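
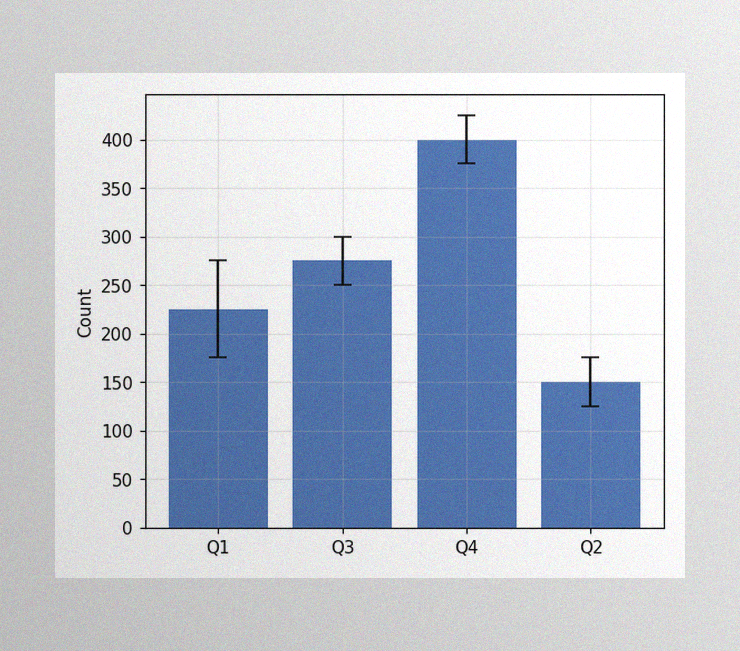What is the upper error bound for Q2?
175

The image has some photo noise and uneven lighting. The Q2 bar's upper whisker reaches 175.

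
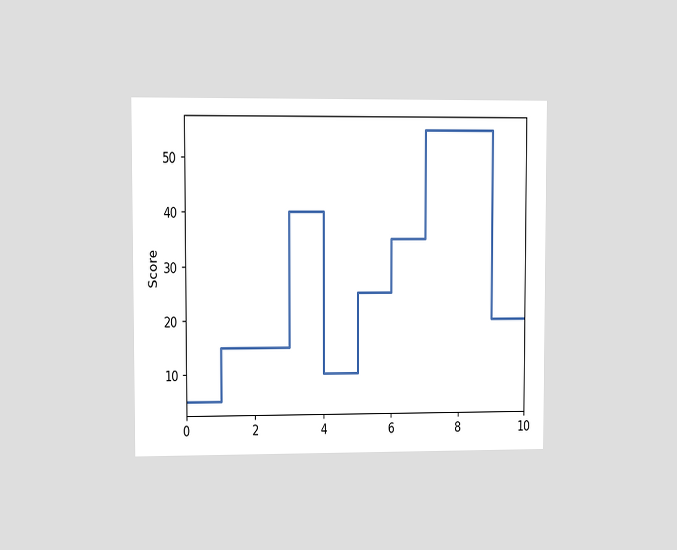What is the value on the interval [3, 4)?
The chart is viewed at a slight angle. On [3, 4) the step sits at 40.

40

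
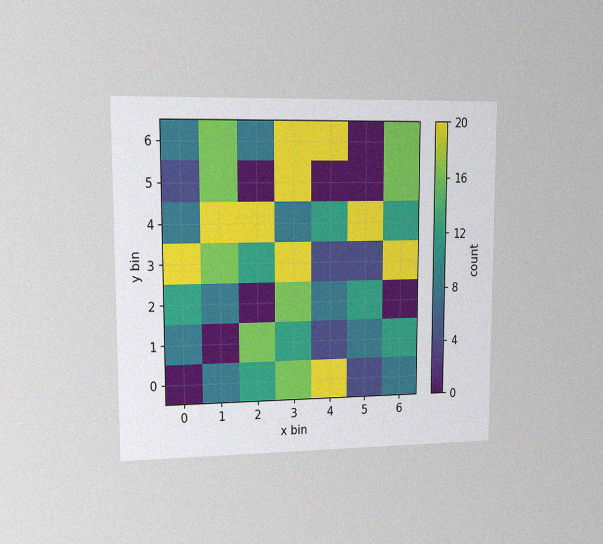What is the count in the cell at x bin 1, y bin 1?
0

The chart is viewed at a slight angle, with some photo noise. Matching the cell (1, 1) against the colorbar gives 0.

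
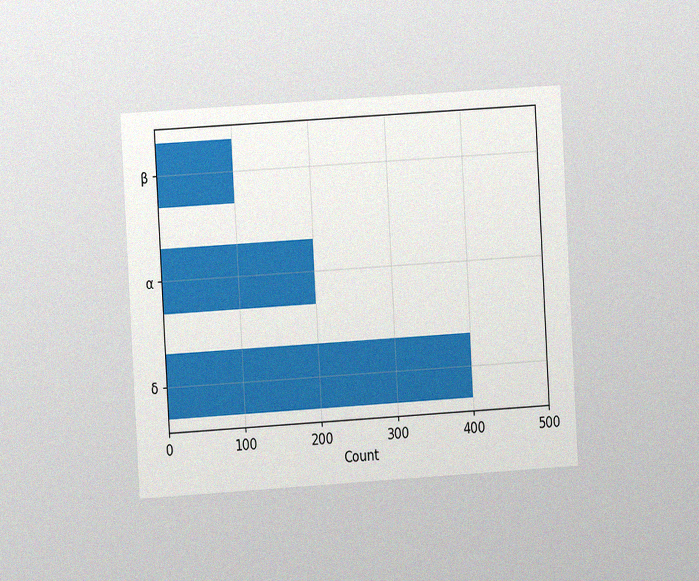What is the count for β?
The chart is tilted about 3° counter-clockwise and viewed at a slight angle, with some photo noise. Reading along the chart's x-axis, the β bar reaches 100.

100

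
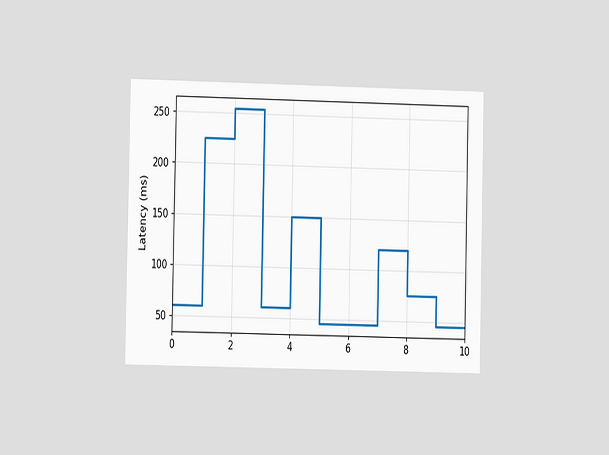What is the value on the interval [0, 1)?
60ms

The chart is viewed at a slight angle. On [0, 1) the step sits at 60ms.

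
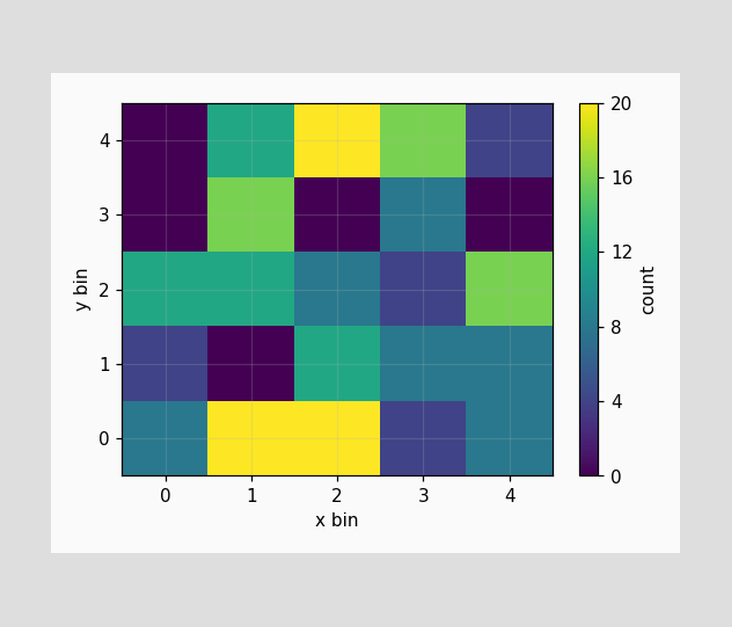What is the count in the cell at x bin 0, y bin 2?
12

Matching the cell (0, 2) against the colorbar gives 12.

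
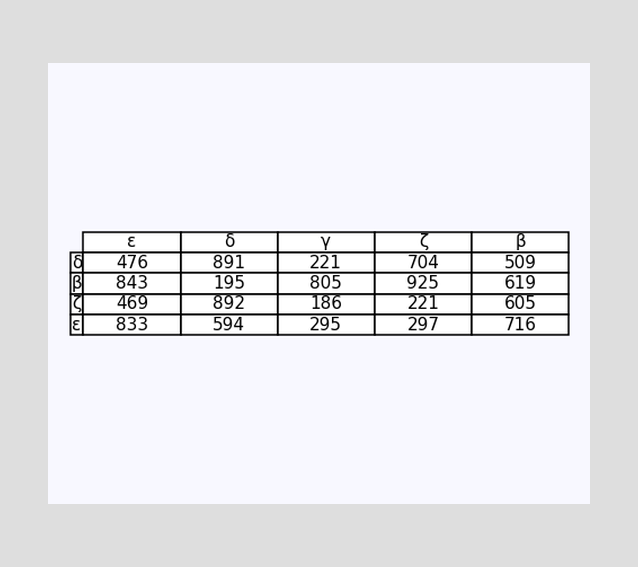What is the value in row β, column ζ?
The (β, ζ) cell reads 925.

925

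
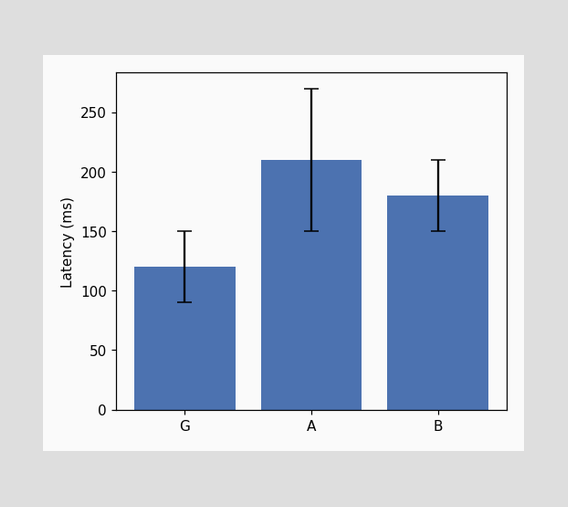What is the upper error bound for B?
210ms

The B bar's upper whisker reaches 210ms.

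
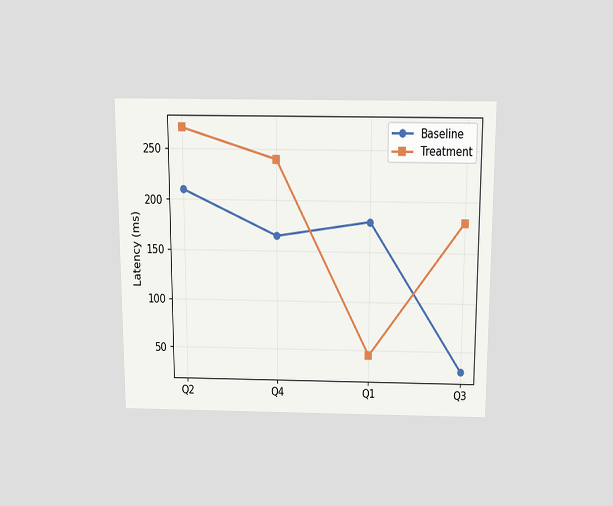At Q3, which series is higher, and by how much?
Treatment, by 150ms

The chart is viewed slightly from above. At Q3, Treatment sits above the other line by 150ms.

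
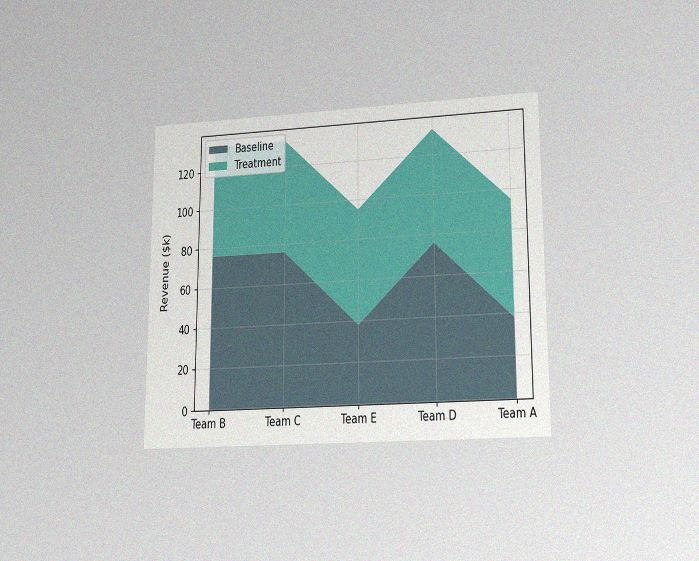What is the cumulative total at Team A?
$95k

The chart is viewed at a slight angle, with some photo noise. The stacked total at Team A reaches $95k.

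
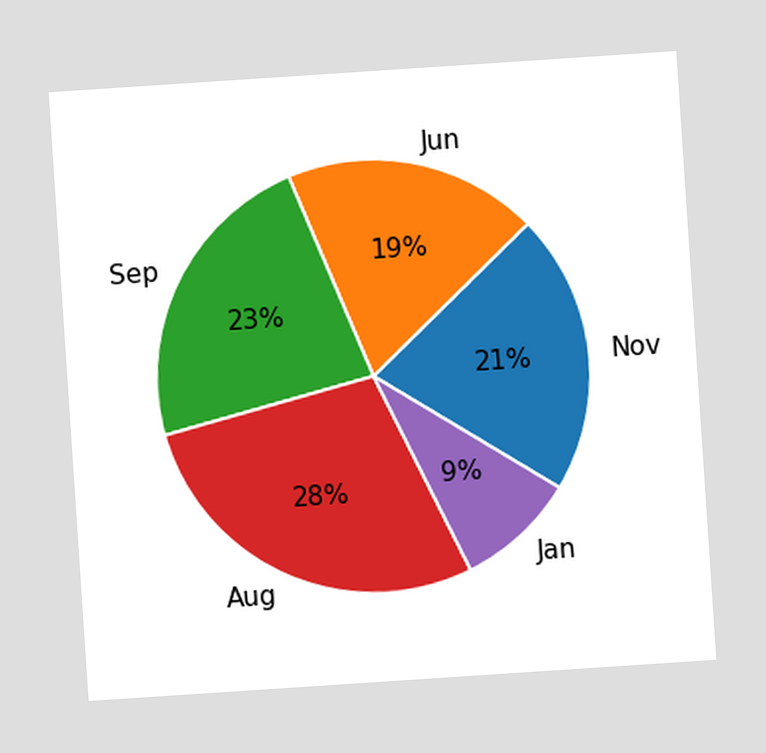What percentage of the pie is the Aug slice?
28%

The chart is tilted about 4° counter-clockwise. The Aug slice takes up 28% of the pie.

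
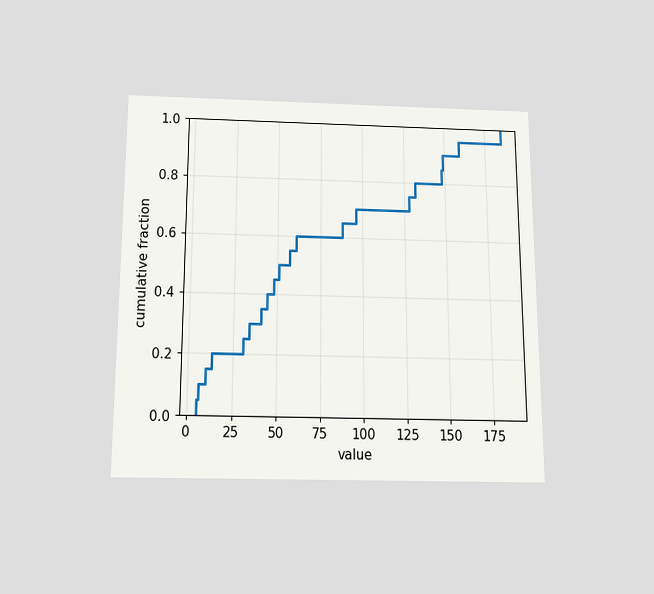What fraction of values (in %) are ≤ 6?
The chart is viewed slightly from below. At x=6 the ECDF step is at 10%.

10%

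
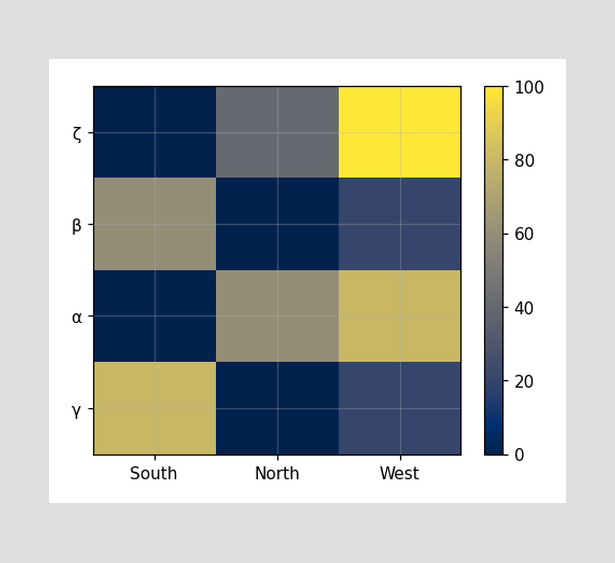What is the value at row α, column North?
Matching cell (α, North) against the colorbar gives 60.

60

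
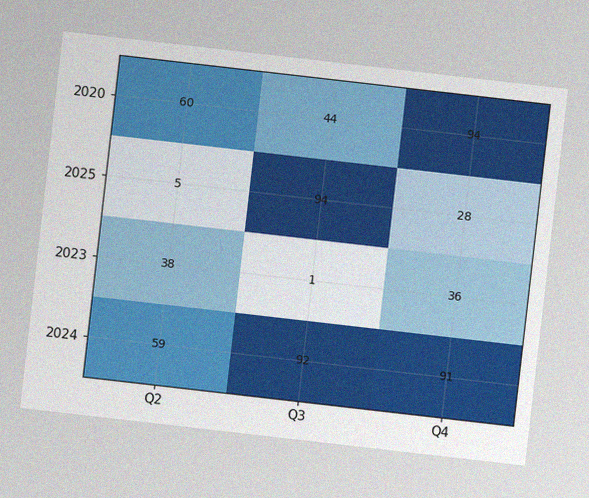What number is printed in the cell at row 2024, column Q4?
91

The chart is tilted about 7° clockwise, with some photo noise. The (2024, Q4) cell reads 91.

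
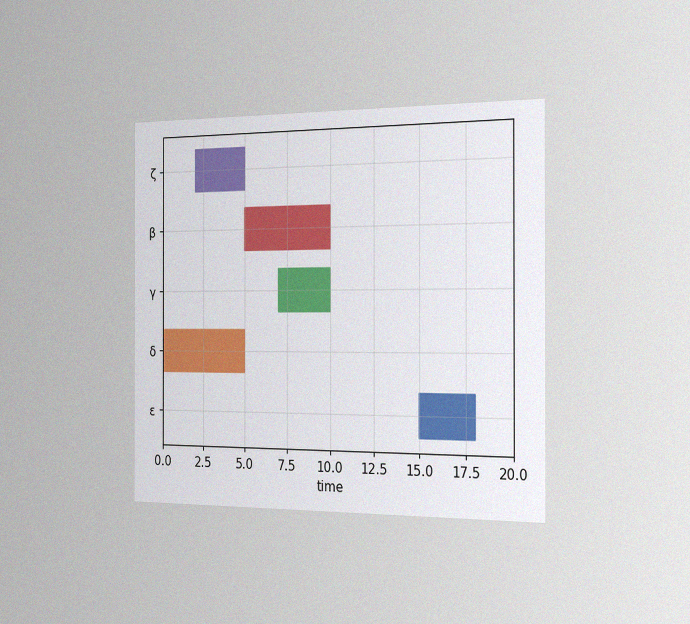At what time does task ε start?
The chart is viewed slightly from the right, with some photo noise. The ε bar begins at t=15.

15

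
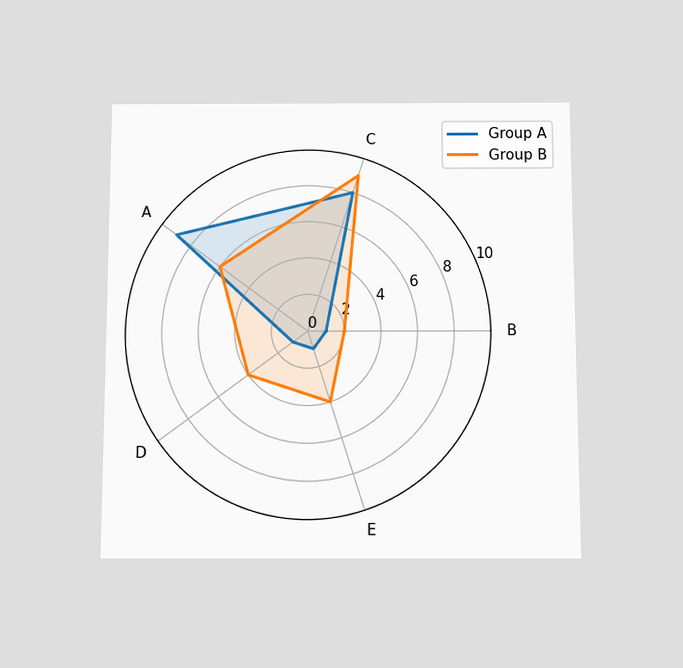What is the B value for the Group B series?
2

The chart is viewed slightly from below. On the B axis, Group B reaches 2.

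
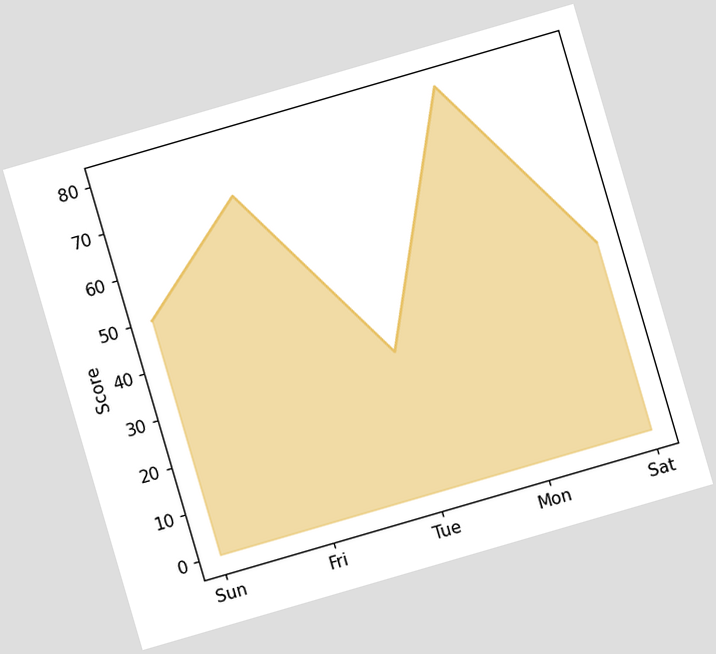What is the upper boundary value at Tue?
The chart is tilted about 16° counter-clockwise. At Tue the upper boundary is at 30.

30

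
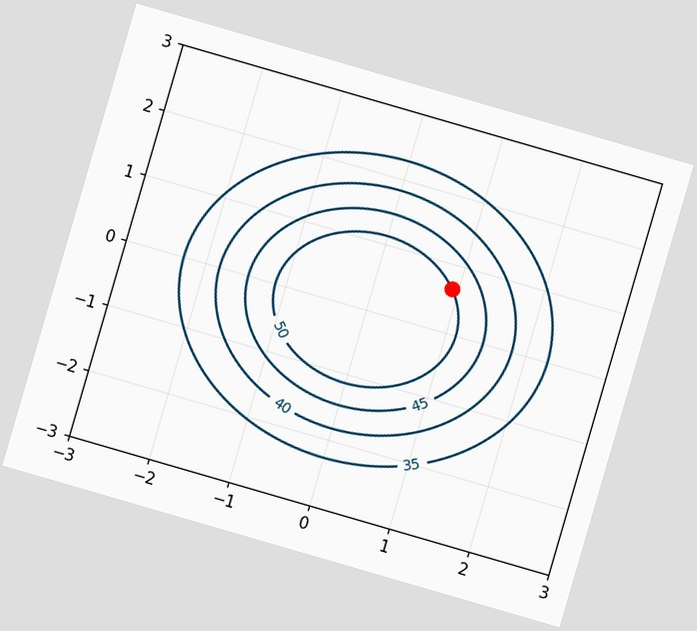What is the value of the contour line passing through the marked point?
50

The chart is tilted about 16° clockwise. The marked point sits on the contour labelled 50.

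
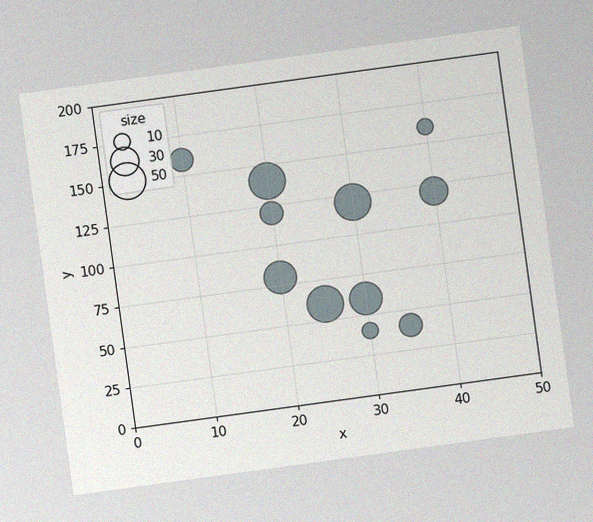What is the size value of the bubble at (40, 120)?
30

The chart is tilted about 8° counter-clockwise, with some photo noise. Matching the bubble at (40, 120) against the size legend gives 30.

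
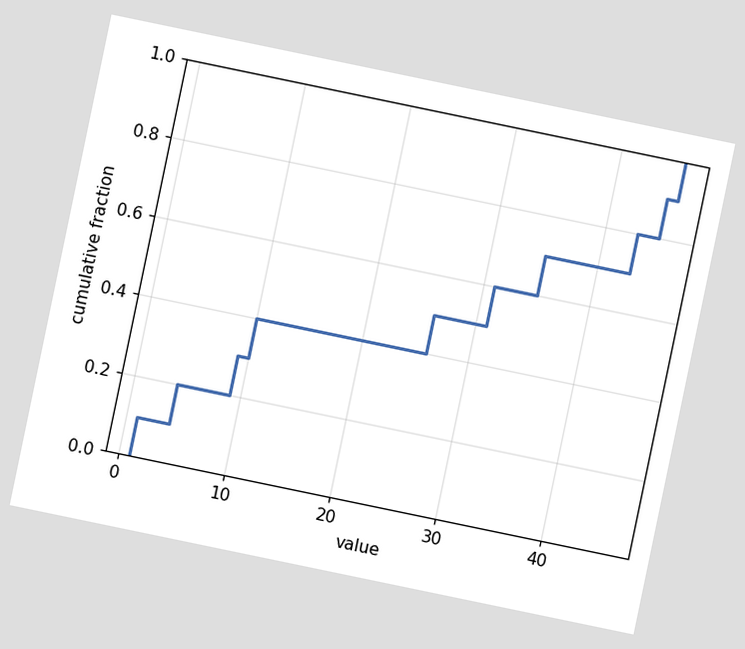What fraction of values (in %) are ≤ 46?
The chart is tilted about 12° clockwise. At x=46 the ECDF step is at 100%.

100%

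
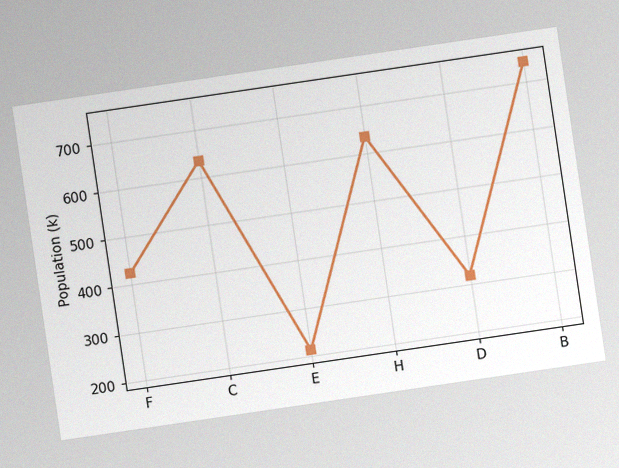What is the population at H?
636k

The chart is tilted about 8° counter-clockwise, with some photo noise. At H, the line is at 636k.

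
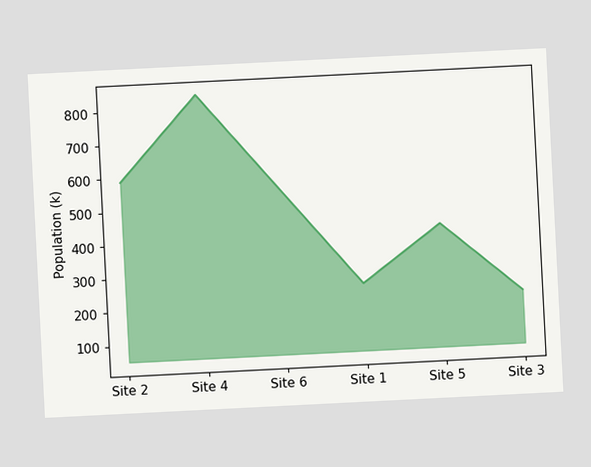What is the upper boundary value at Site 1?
The chart is tilted about 3° counter-clockwise. At Site 1 the upper boundary is at 252k.

252k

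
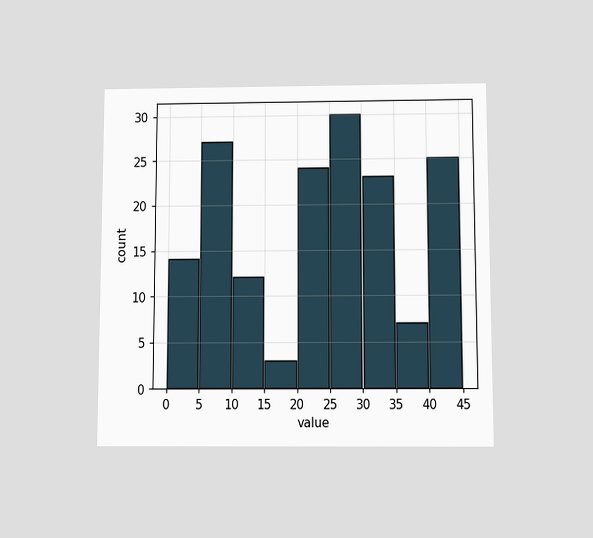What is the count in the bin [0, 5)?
14

The chart is viewed slightly from below. The [0, 5) bin has height 14.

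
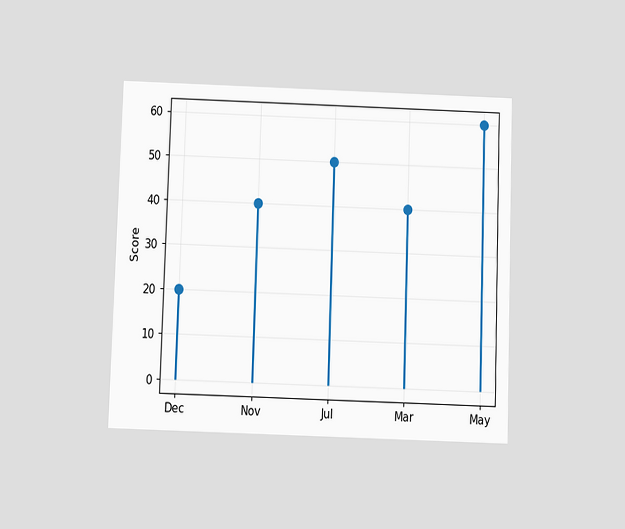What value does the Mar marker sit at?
40

The chart is viewed slightly from below. The Mar marker sits at 40.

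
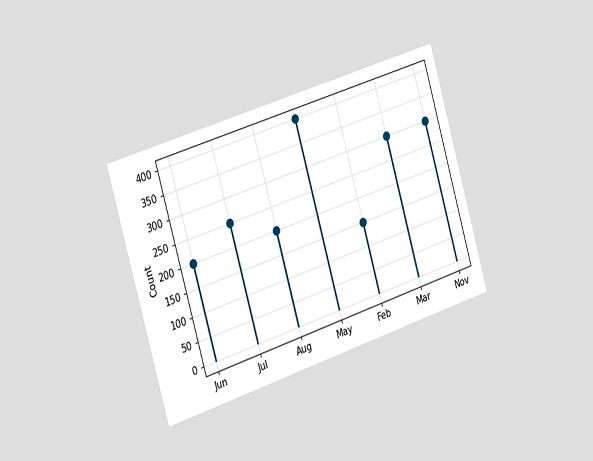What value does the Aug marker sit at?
The chart is tilted about 17° counter-clockwise and viewed slightly from the left. The Aug marker sits at 200.

200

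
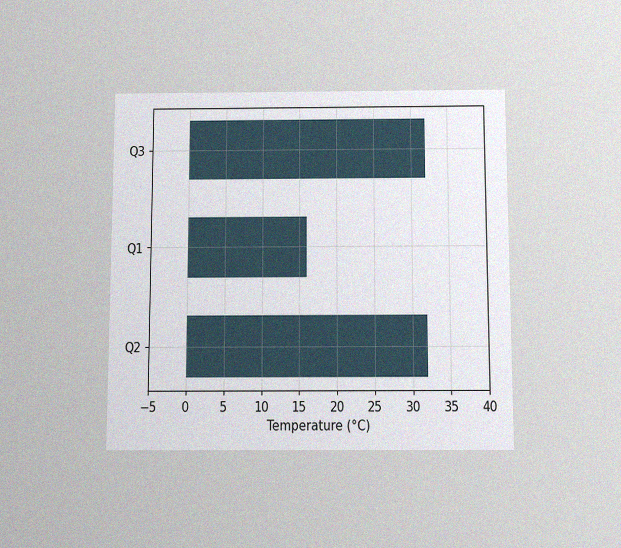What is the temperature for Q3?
The chart is viewed slightly from below, with some photo noise. Reading along the chart's x-axis, the Q3 bar reaches 32°C.

32°C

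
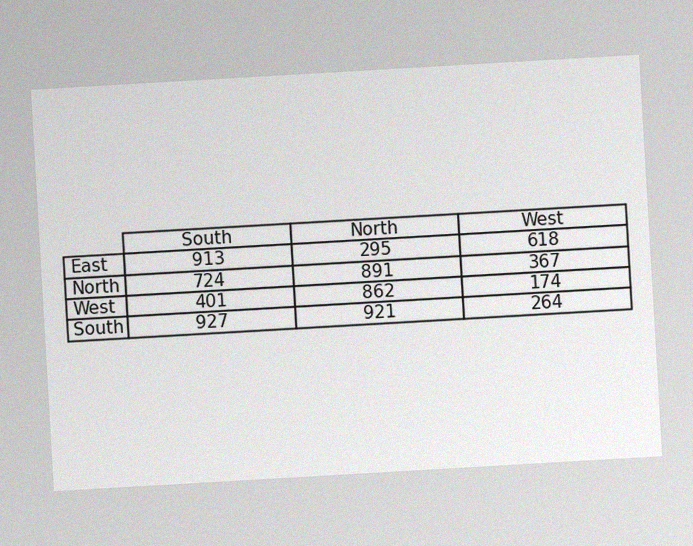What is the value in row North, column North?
891

The chart is tilted about 3° counter-clockwise, with some photo noise. The (North, North) cell reads 891.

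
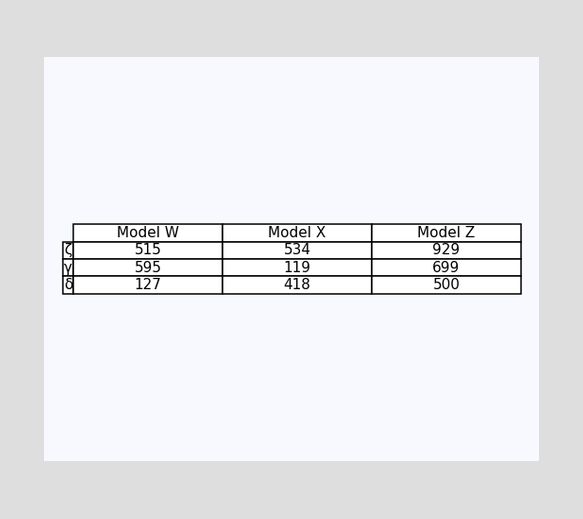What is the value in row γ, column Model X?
119

The (γ, Model X) cell reads 119.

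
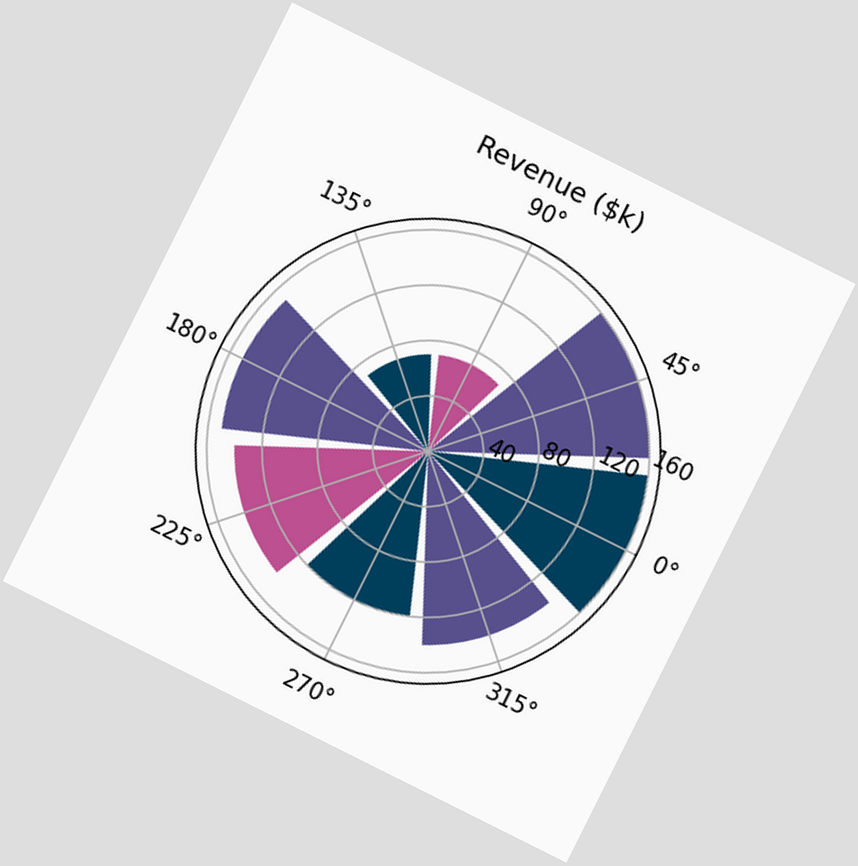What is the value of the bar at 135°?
$70k

The chart is tilted about 27° clockwise. The bar at 135° reaches $70k on the radial axis.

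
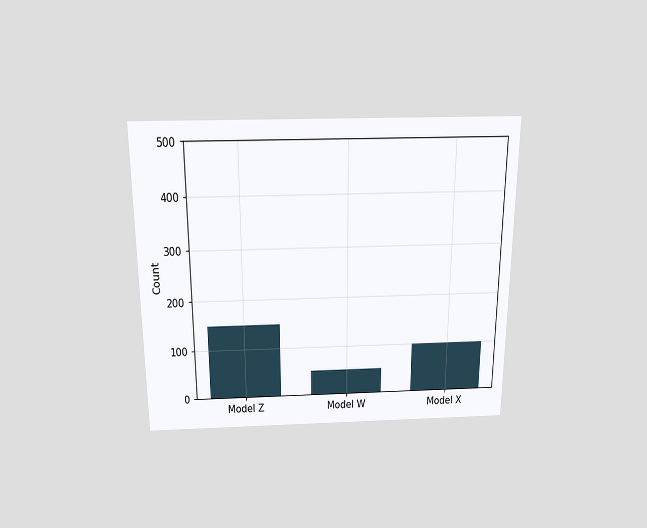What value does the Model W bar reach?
50

The chart is viewed slightly from above. Reading along the chart's y-axis, the Model W bar reaches 50.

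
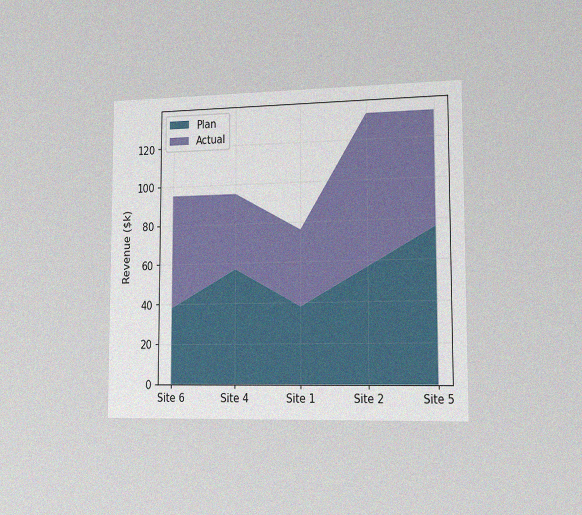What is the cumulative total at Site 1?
$76k

The chart is viewed slightly from the right, with some photo noise. The stacked total at Site 1 reaches $76k.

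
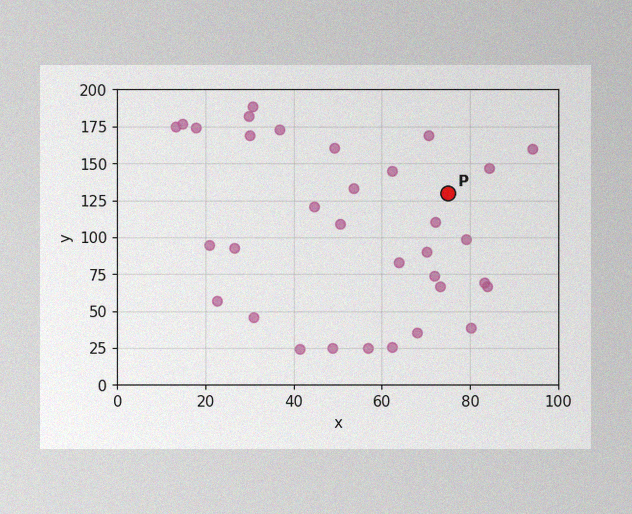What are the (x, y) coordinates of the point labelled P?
(75, 130)

The image has some photo noise and uneven lighting. Following the gridlines from P to each axis, P sits at (75, 130).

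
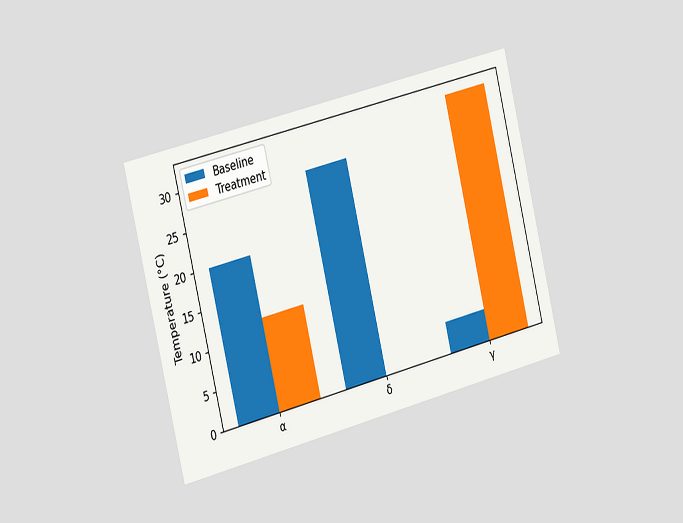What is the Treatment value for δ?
0°C

The chart is tilted about 14° counter-clockwise and viewed slightly from the left. The Treatment bar at δ reaches 0°C on the y-axis.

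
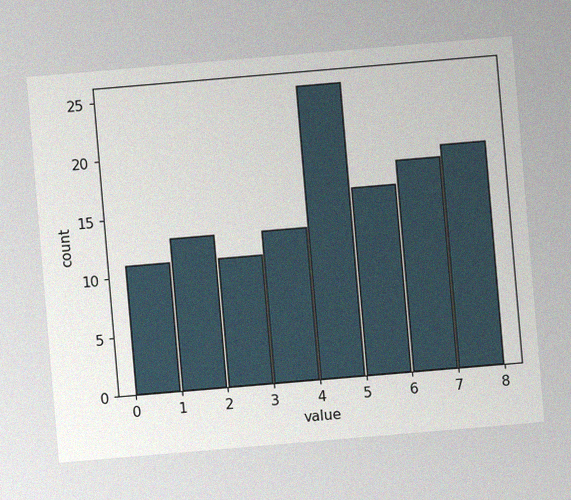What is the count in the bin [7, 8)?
19

The chart is tilted about 5° counter-clockwise, with some photo noise. The [7, 8) bin has height 19.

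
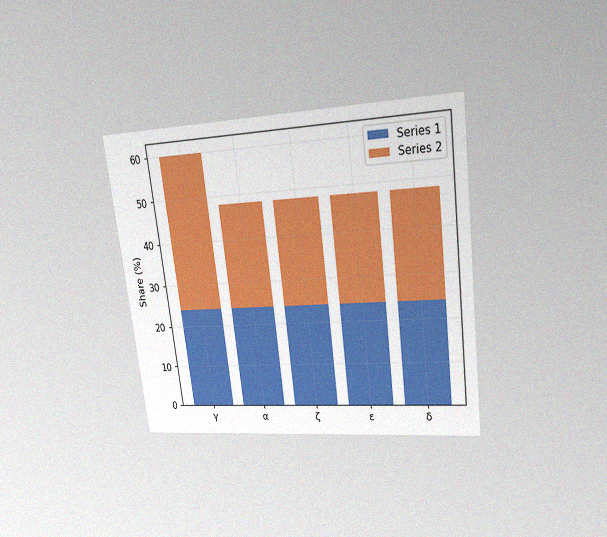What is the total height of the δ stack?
The chart is tilted about 7° counter-clockwise and viewed at a slight angle, with some photo noise. The δ stack's top reaches 48% on the y-axis.

48%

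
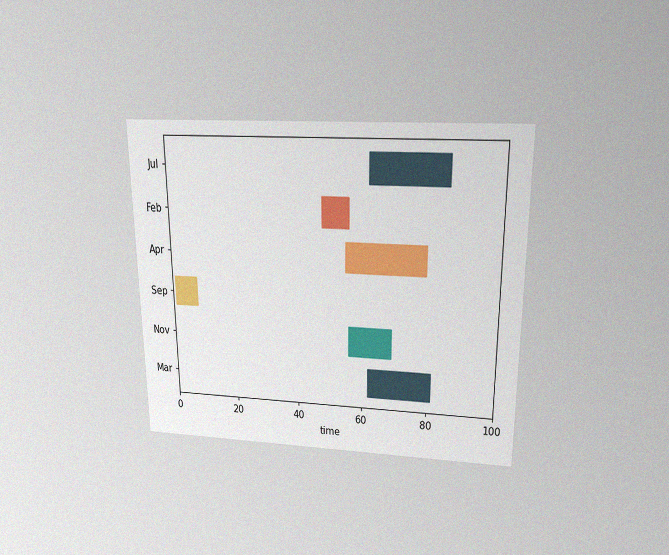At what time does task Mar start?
62

The chart is viewed slightly from above, with some photo noise. The Mar bar begins at t=62.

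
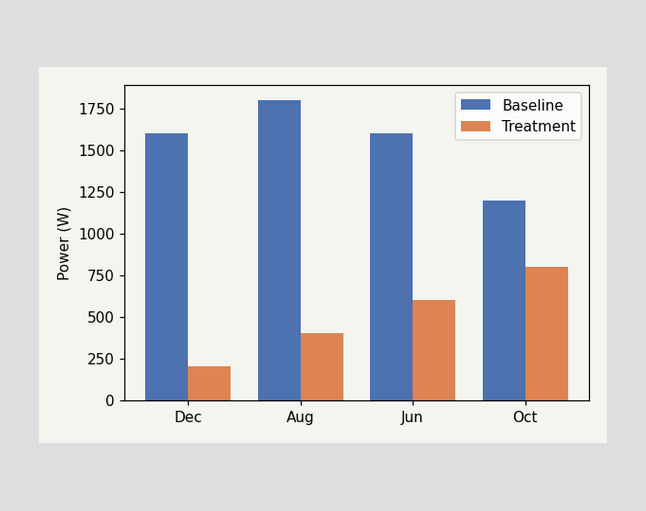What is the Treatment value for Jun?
The Treatment bar at Jun reaches 600W on the y-axis.

600W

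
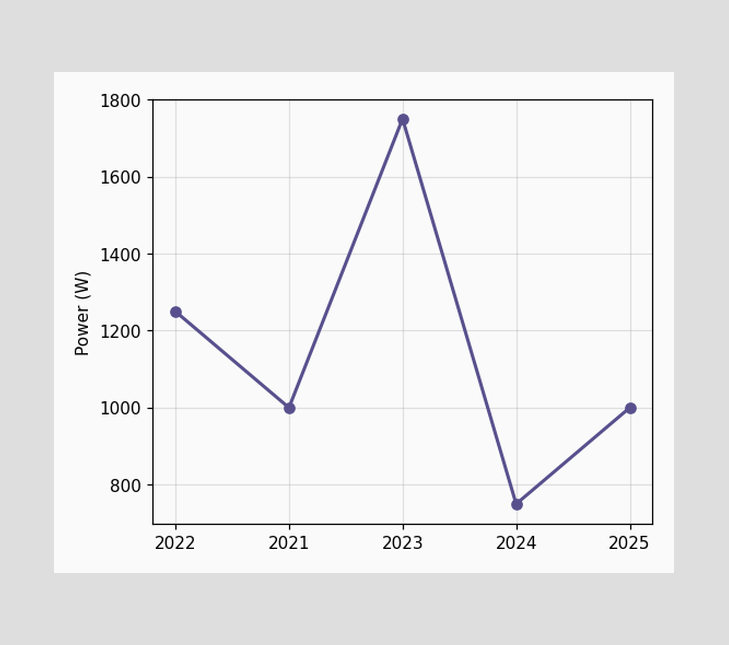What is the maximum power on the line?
The highest point is at 2023, and reading across to the y-axis gives 1750W.

1750W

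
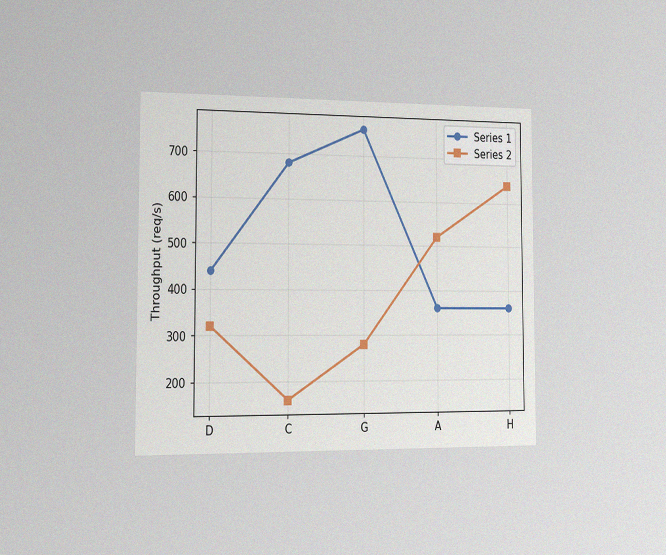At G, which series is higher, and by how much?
The chart is viewed slightly from the left, with some photo noise. At G, Series 1 sits above the other line by 480req/s.

Series 1, by 480req/s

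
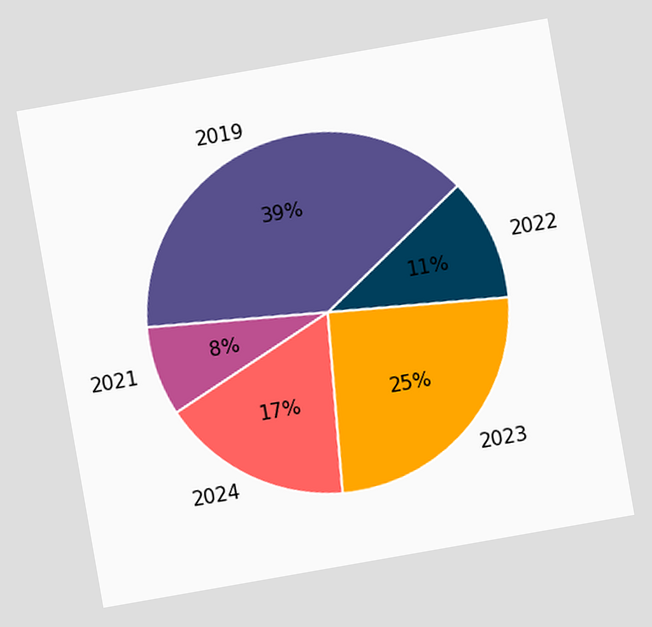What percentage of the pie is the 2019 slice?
39%

The chart is tilted about 10° counter-clockwise. The 2019 slice takes up 39% of the pie.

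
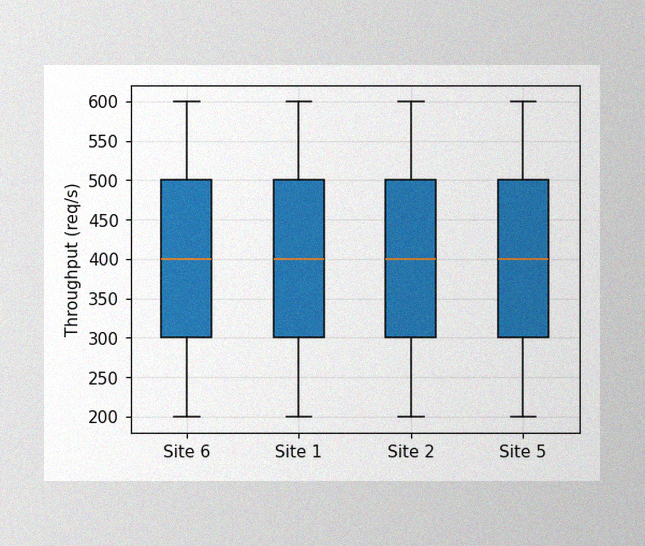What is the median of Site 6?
400req/s

The image has some photo noise and uneven lighting. The median line in the Site 6 box sits at 400req/s.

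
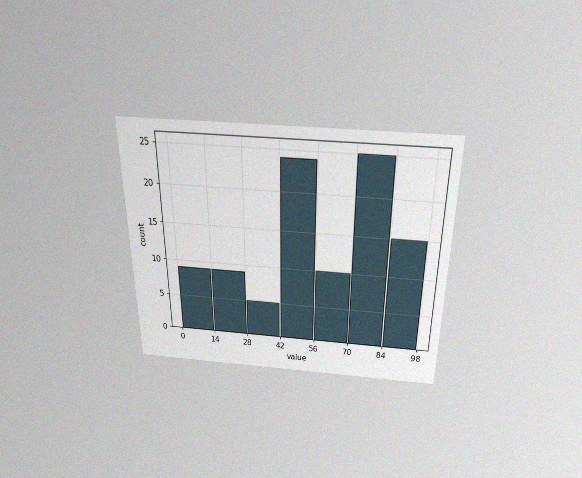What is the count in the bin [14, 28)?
The chart is viewed slightly from above, with some photo noise. The [14, 28) bin has height 9.

9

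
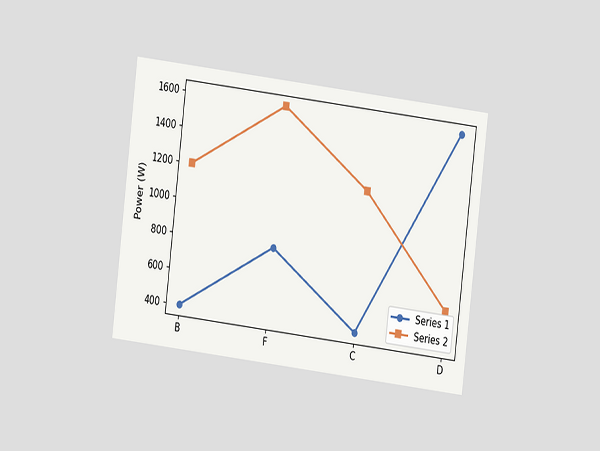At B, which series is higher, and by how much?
Series 2, by 800W

The chart is tilted about 7° clockwise and viewed at a slight angle. At B, Series 2 sits above the other line by 800W.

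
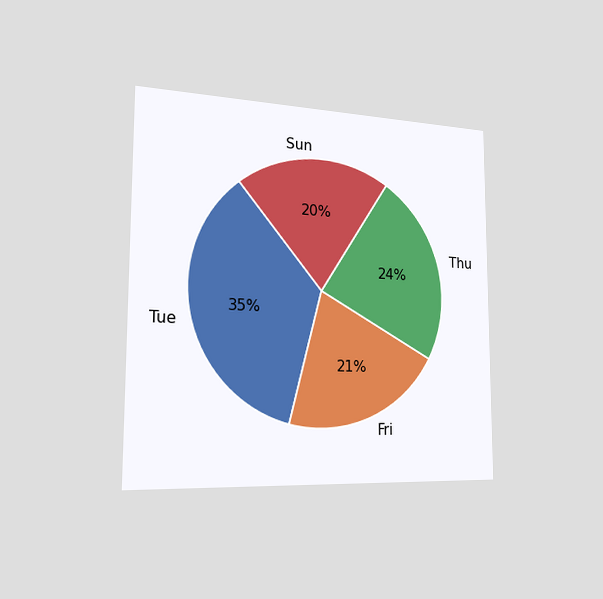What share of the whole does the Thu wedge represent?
The chart is viewed slightly from the left. The Thu slice takes up 24% of the pie.

24%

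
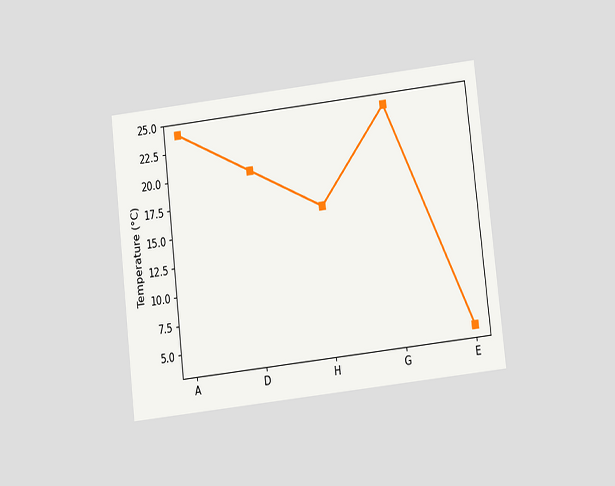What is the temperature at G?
The chart is tilted about 6° counter-clockwise and viewed at a slight angle. At G, the line is at 24°C.

24°C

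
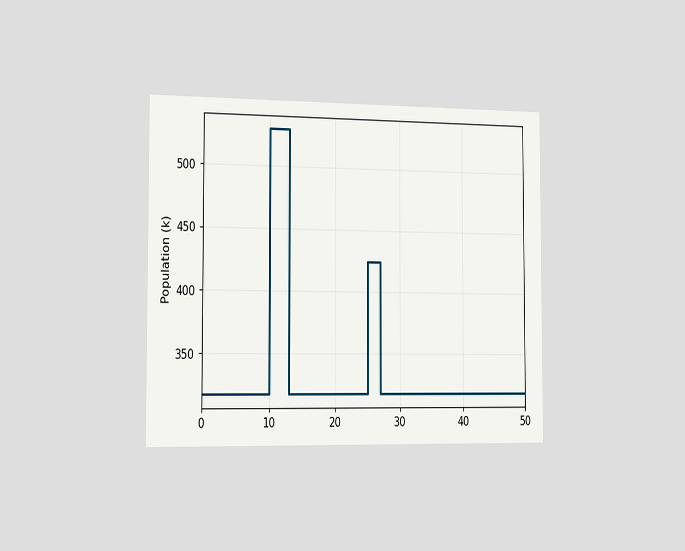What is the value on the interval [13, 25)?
The chart is viewed slightly from the left. On [13, 25) the step sits at 318k.

318k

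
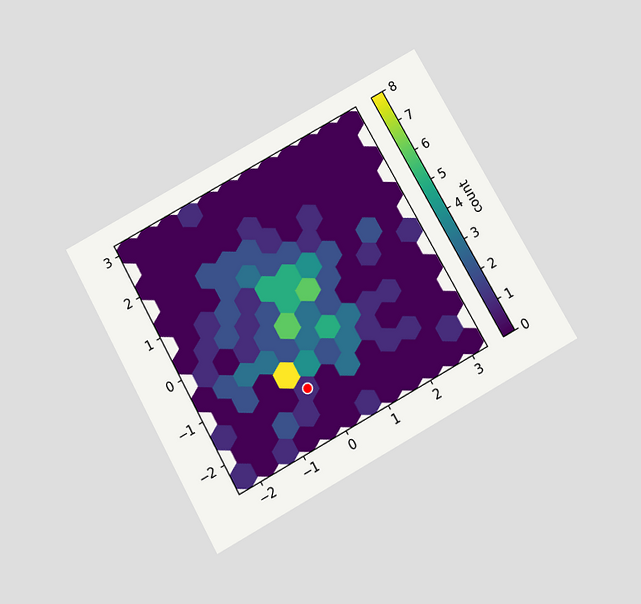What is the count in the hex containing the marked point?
1

The chart is tilted about 29° counter-clockwise and viewed slightly from below. The marked hex reads 1 on the colorbar.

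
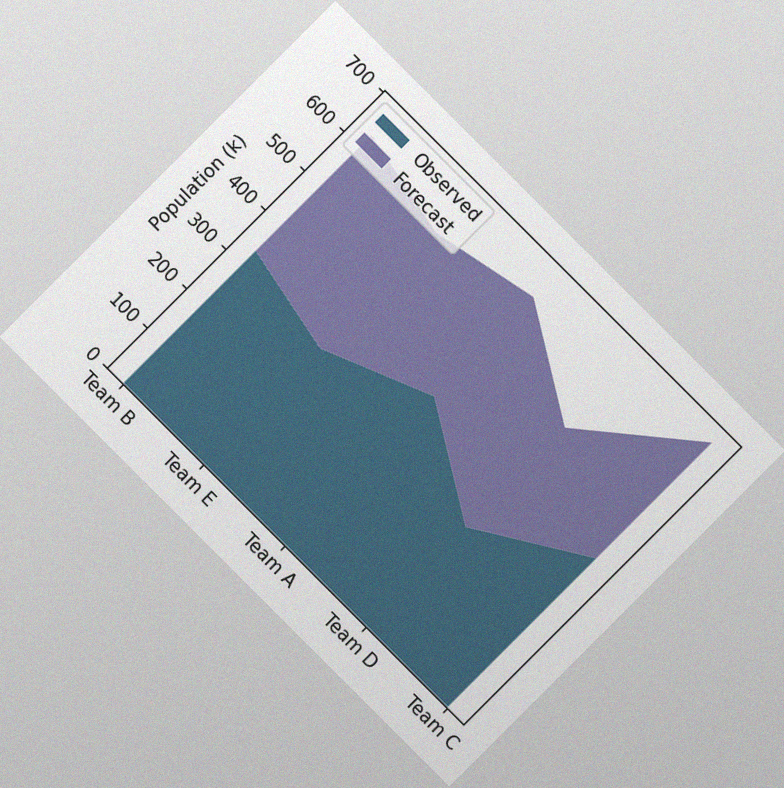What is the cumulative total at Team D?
The chart is tilted about 45° clockwise, with some photo noise. The stacked total at Team D reaches 504k.

504k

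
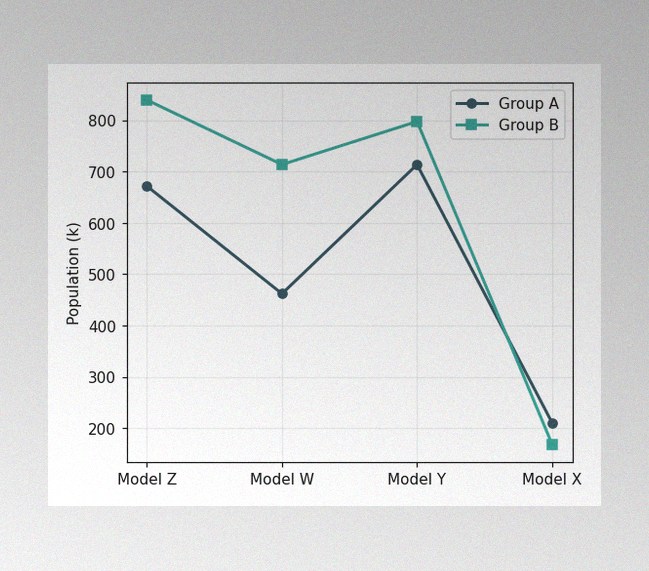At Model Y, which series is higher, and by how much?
The image has some photo noise and uneven lighting. At Model Y, Group B sits above the other line by 84k.

Group B, by 84k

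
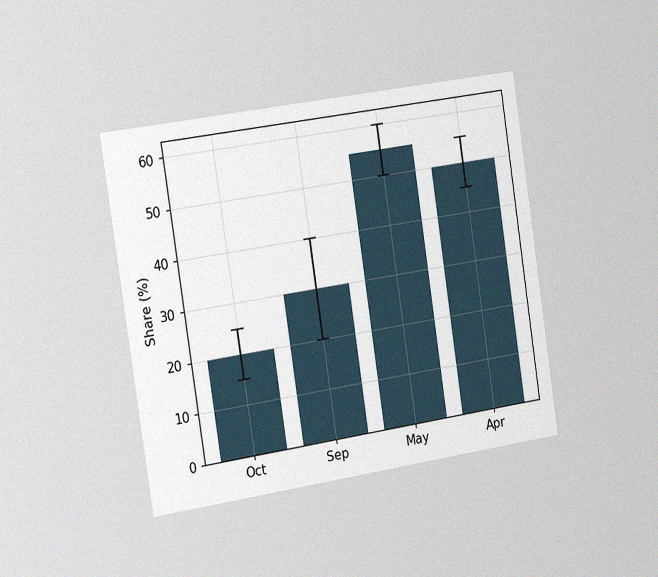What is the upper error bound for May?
60%

The chart is tilted about 9° counter-clockwise and viewed slightly from the left, with some photo noise. The May bar's upper whisker reaches 60%.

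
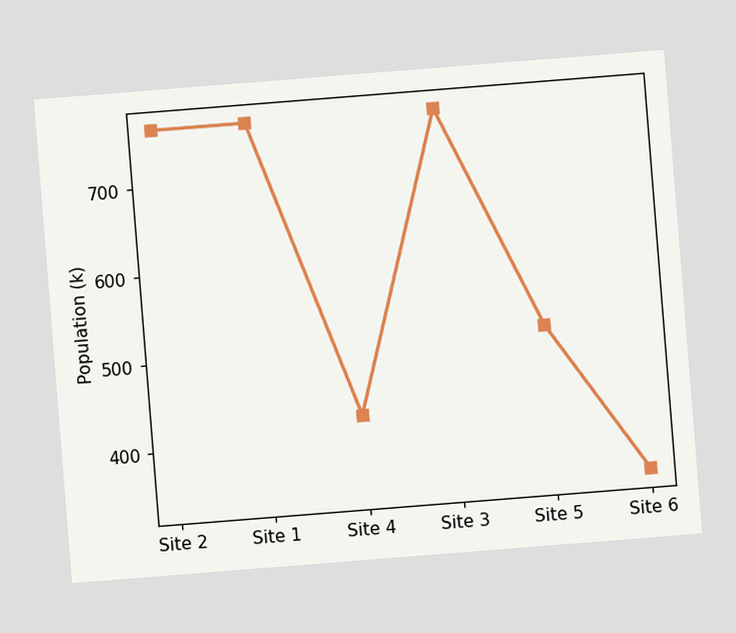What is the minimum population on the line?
340k

The chart is tilted about 5° counter-clockwise. The lowest point is at Site 6, and reading across to the y-axis gives 340k.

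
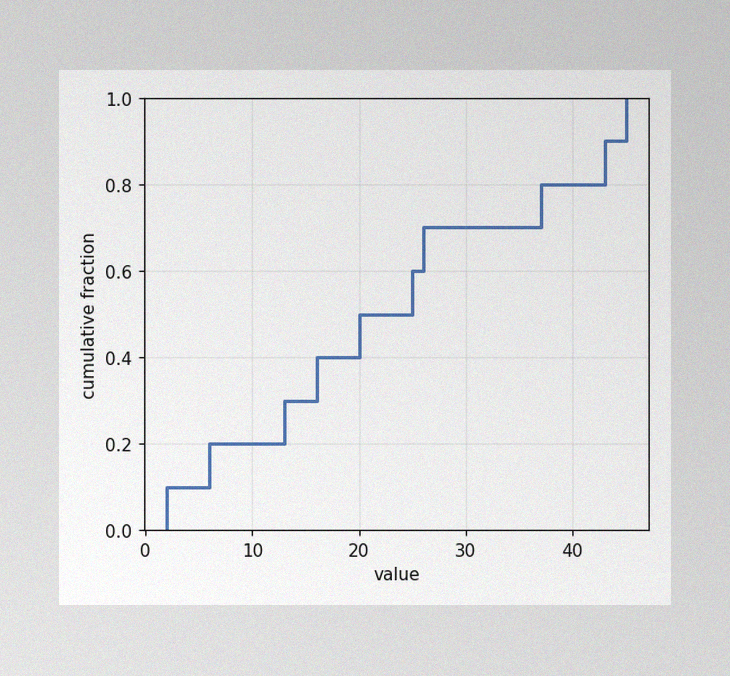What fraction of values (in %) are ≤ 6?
20%

The image has some photo noise and uneven lighting. At x=6 the ECDF step is at 20%.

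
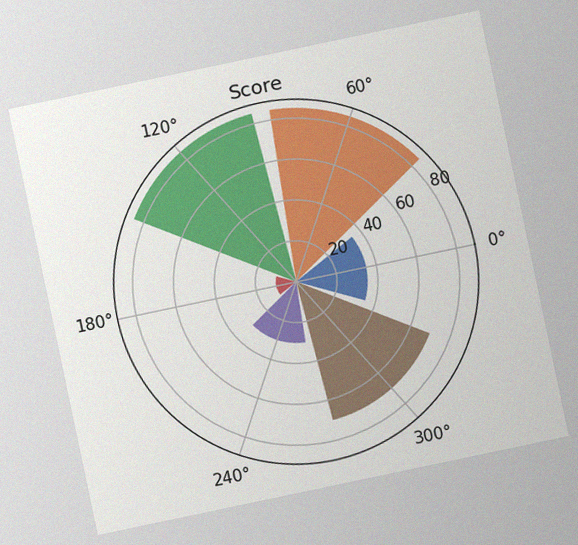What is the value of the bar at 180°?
The chart is tilted about 12° counter-clockwise, with some photo noise. The bar at 180° reaches 10 on the radial axis.

10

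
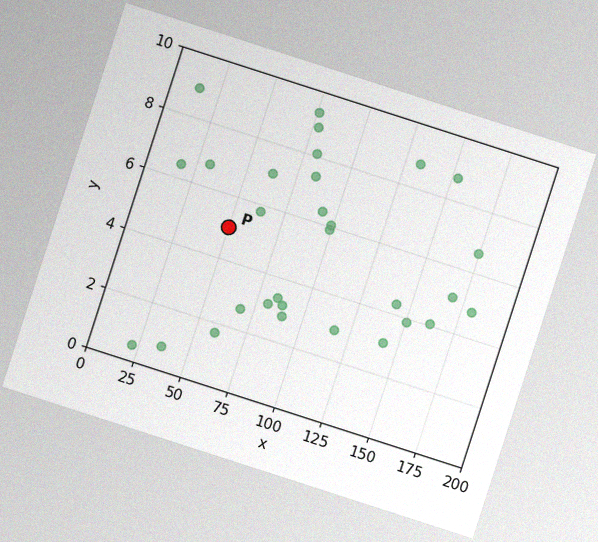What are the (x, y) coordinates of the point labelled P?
(50, 5)

The chart is tilted about 18° clockwise, with some photo noise. Following the gridlines from P to each axis, P sits at (50, 5).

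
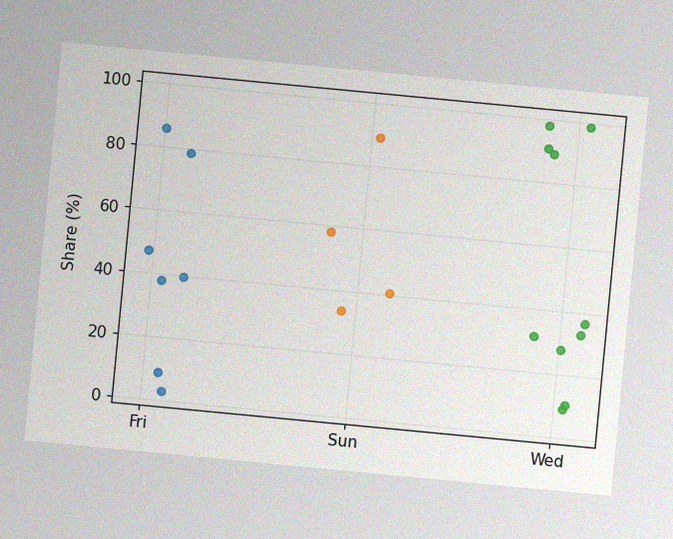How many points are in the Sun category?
4

The chart is tilted about 5° clockwise, with some photo noise. Counting the markers in the Sun column gives 4.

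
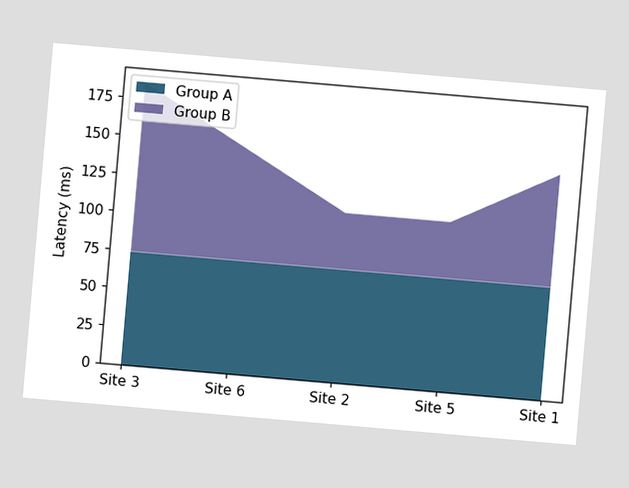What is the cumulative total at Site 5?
The chart is tilted about 5° clockwise. The stacked total at Site 5 reaches 111ms.

111ms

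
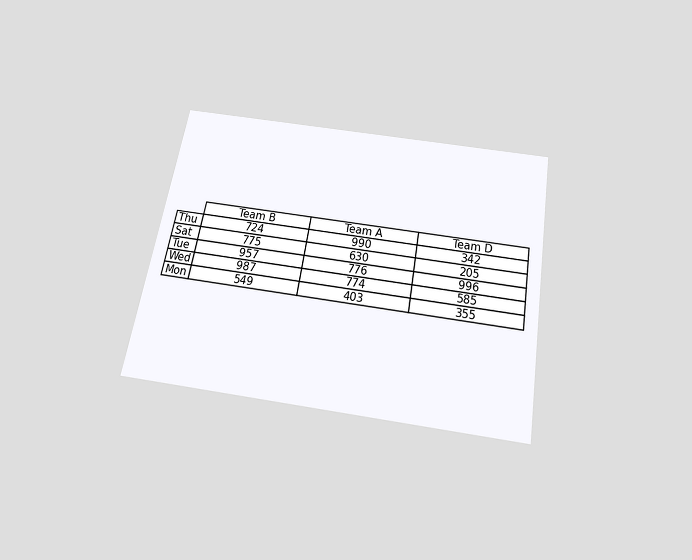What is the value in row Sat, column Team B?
775

The chart is tilted about 10° clockwise and viewed slightly from below. The (Sat, Team B) cell reads 775.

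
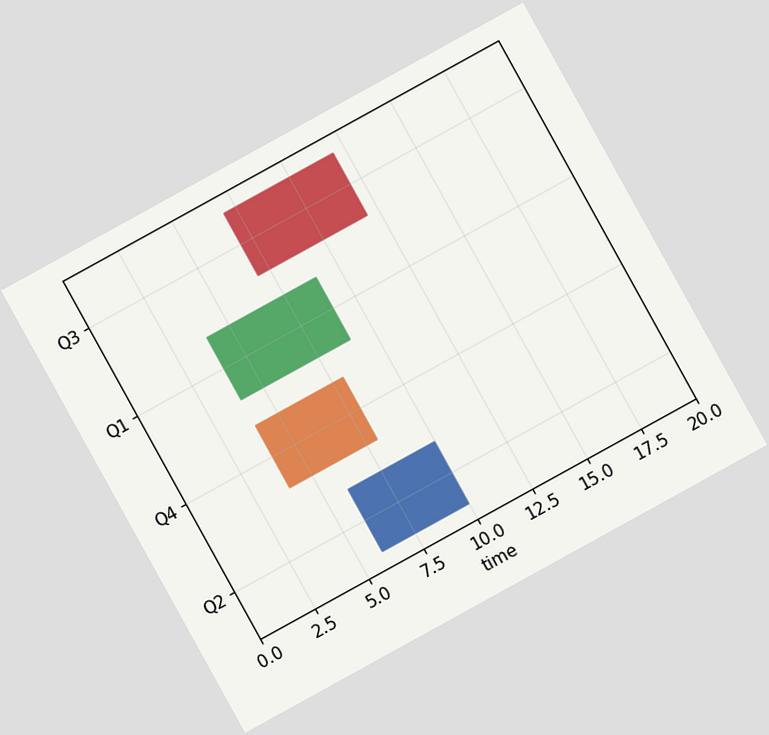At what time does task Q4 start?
4

The chart is tilted about 29° counter-clockwise. The Q4 bar begins at t=4.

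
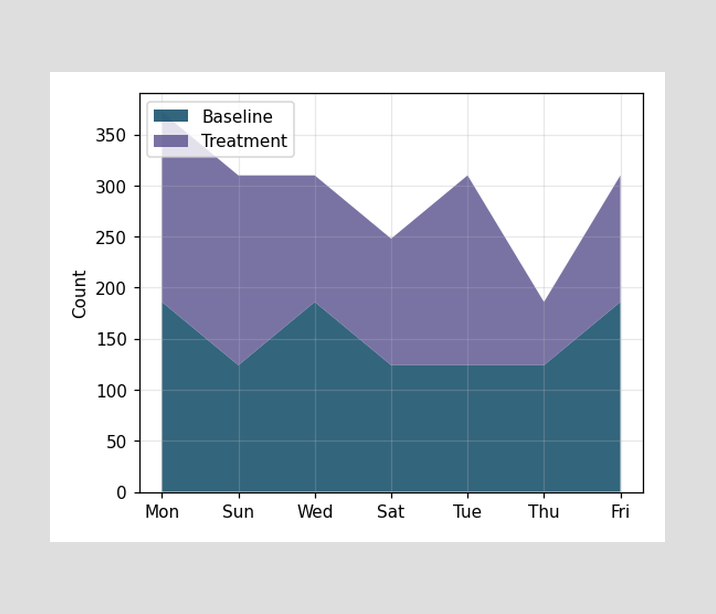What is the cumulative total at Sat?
The stacked total at Sat reaches 248.

248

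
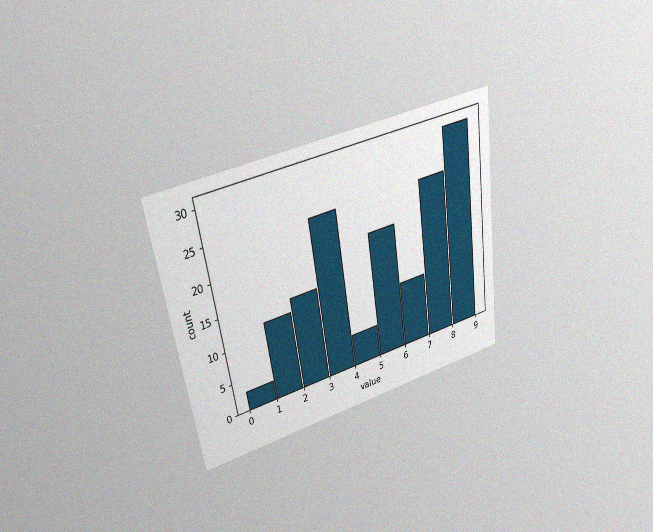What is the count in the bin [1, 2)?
The chart is tilted about 8° counter-clockwise and viewed at a slight angle, with some photo noise. The [1, 2) bin has height 12.

12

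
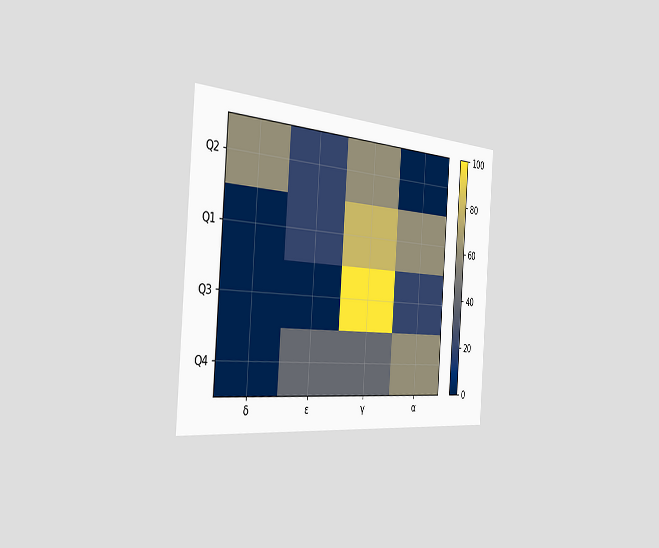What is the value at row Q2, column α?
0

The chart is tilted about 4° clockwise and viewed slightly from the left. Matching cell (Q2, α) against the colorbar gives 0.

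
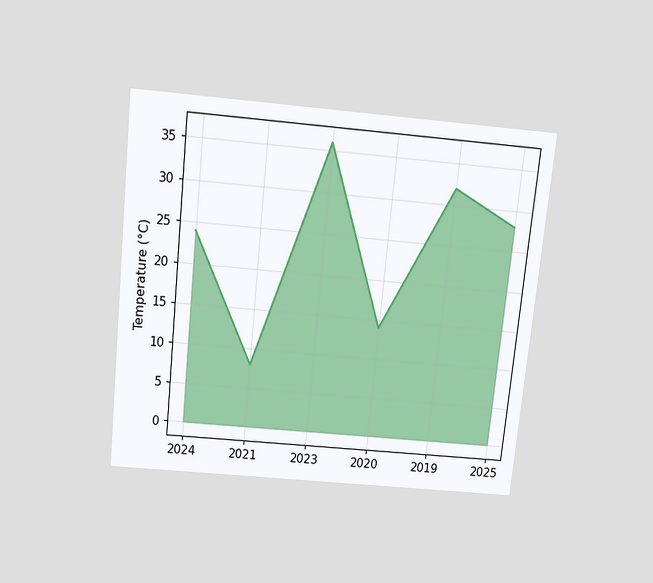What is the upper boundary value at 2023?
The chart is tilted about 6° clockwise and viewed slightly from above. At 2023 the upper boundary is at 36°C.

36°C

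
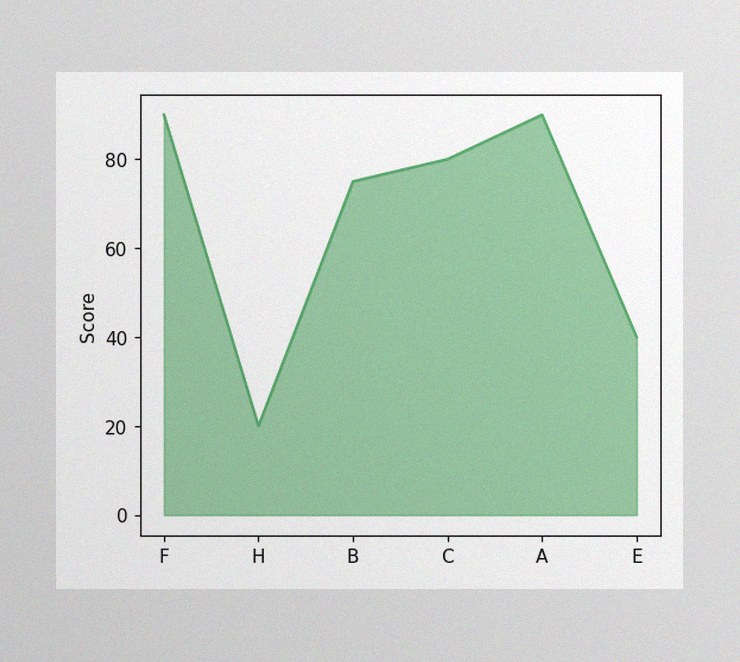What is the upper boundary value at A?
90

The image has some photo noise and uneven lighting. At A the upper boundary is at 90.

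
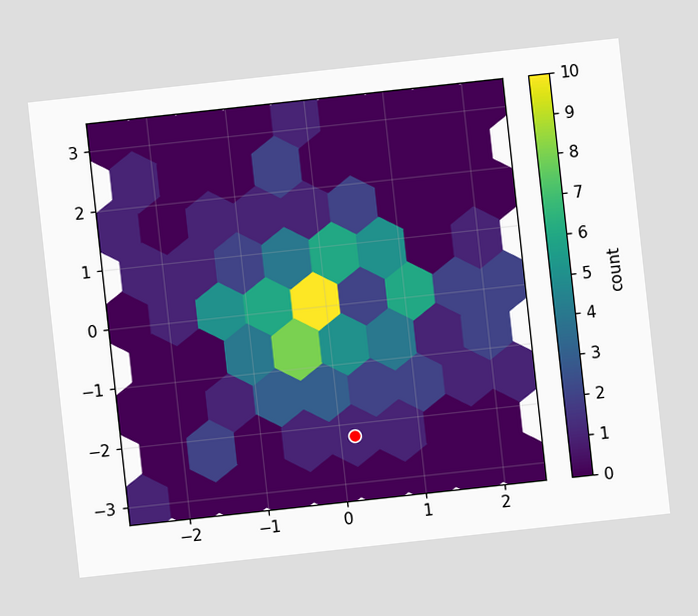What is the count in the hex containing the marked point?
1

The chart is tilted about 6° counter-clockwise. The marked hex reads 1 on the colorbar.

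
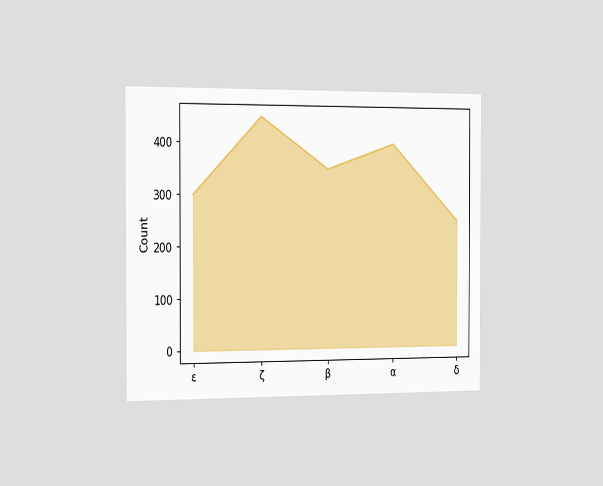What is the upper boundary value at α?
400

The chart is viewed slightly from the left. At α the upper boundary is at 400.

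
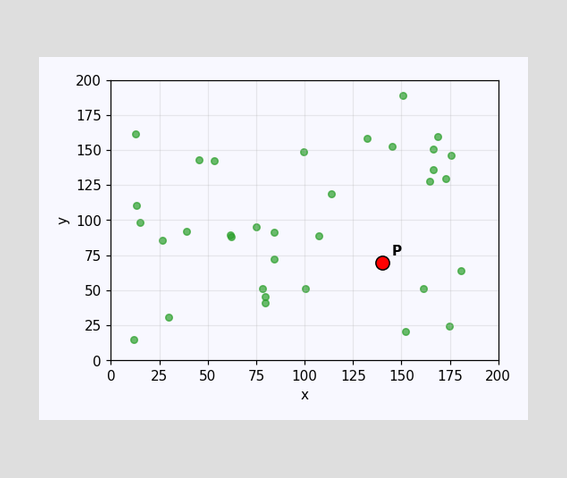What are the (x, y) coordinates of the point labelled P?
(140, 70)

Following the gridlines from P to each axis, P sits at (140, 70).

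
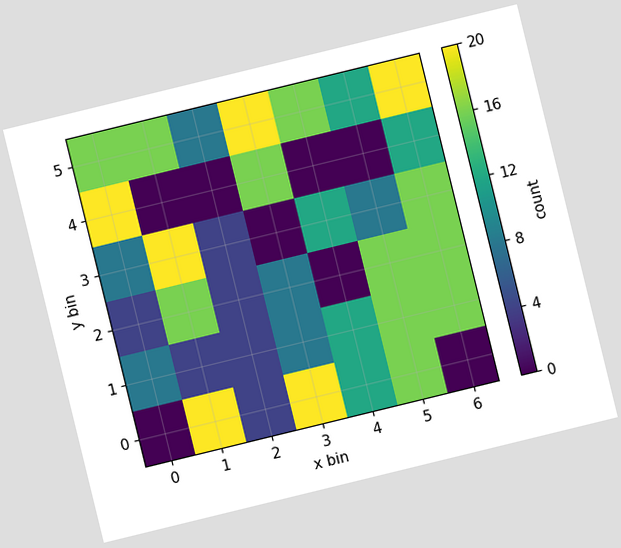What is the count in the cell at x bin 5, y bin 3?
8

The chart is tilted about 14° counter-clockwise. Matching the cell (5, 3) against the colorbar gives 8.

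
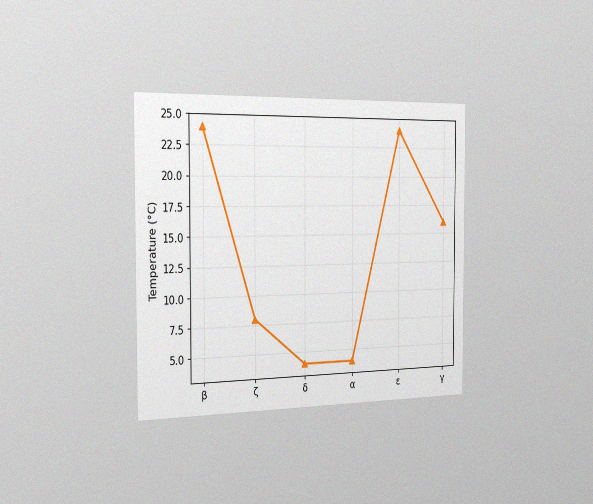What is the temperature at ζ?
8°C

The chart is viewed slightly from the left, with some photo noise. At ζ, the line is at 8°C.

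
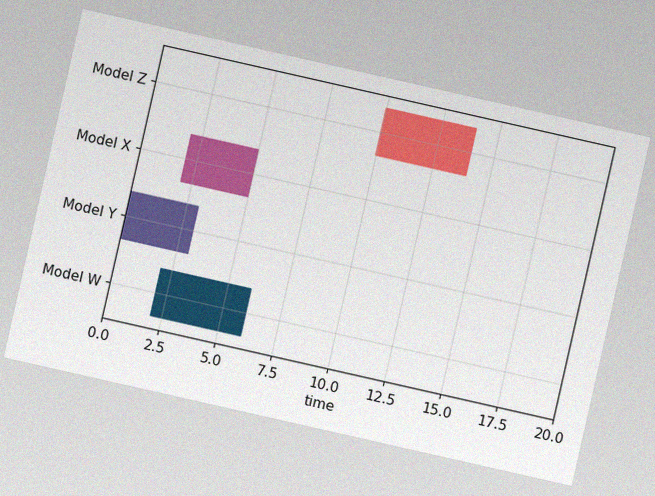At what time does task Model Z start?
The chart is tilted about 13° clockwise, with some photo noise. The Model Z bar begins at t=10.

10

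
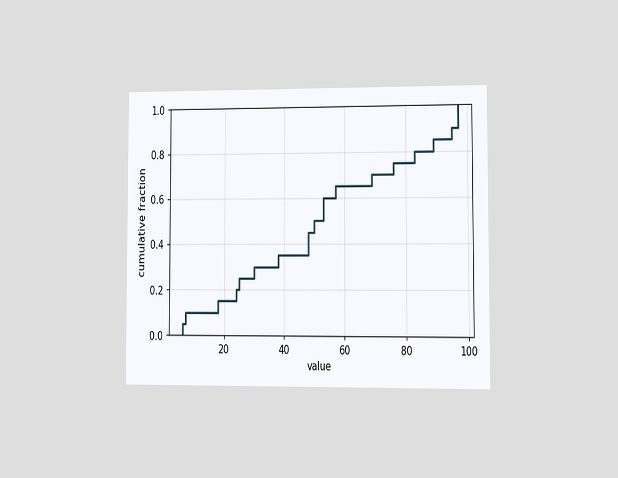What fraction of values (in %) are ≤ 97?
100%

The chart is viewed at a slight angle. At x=97 the ECDF step is at 100%.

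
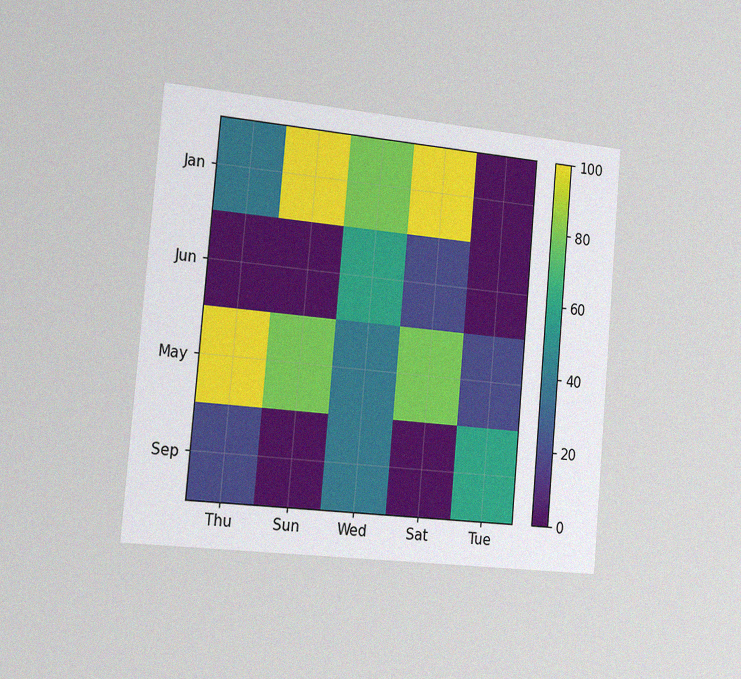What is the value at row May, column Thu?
The chart is tilted about 5° clockwise and viewed slightly from the left, with some photo noise. Matching cell (May, Thu) against the colorbar gives 100.

100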